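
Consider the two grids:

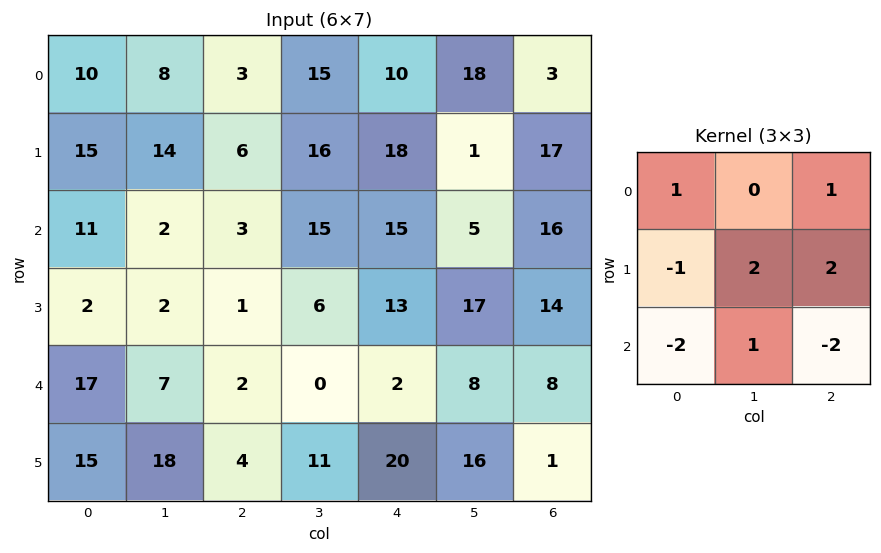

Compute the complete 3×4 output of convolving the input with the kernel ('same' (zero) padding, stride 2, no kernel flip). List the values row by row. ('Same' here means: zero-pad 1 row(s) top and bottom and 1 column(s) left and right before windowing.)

23 -26 25 3
38 49 9 8
29 -49 9 -6

Output[0,0]: The receptive field on the zero-padded input at this output position is [0 0 0 / 0 10 8 / 0 15 14]. Elementwise product with the kernel and sum: 0·1 + 0·1 + 0·-1 + 10·2 + 8·2 + 0·-2 + 15·1 + 14·-2.
Output[0,1]: The receptive field on the zero-padded input at this output position is [0 0 0 / 8 3 15 / 14 6 16]. Elementwise product with the kernel and sum: 0·1 + 0·1 + 8·-1 + 3·2 + 15·2 + 14·-2 + 6·1 + 16·-2.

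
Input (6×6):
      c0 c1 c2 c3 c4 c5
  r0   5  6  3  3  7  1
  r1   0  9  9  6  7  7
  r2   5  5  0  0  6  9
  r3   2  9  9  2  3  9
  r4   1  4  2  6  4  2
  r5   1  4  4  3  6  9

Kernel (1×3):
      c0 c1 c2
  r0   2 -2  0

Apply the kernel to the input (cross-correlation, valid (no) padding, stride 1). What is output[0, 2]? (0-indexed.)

0

The receptive field on the input at this output position is [3 3 7]. Elementwise product with the kernel and sum: 3·2 + 3·-2.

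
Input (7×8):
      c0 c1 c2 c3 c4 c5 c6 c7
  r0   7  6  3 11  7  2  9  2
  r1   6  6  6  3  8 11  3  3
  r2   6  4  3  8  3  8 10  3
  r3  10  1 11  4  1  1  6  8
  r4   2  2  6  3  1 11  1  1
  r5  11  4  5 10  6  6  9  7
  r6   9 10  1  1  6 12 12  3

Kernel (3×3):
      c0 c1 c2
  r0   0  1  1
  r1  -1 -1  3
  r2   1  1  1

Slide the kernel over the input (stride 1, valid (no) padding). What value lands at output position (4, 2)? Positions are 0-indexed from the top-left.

15

The receptive field on the input at this output position is [6 3 1 / 5 10 6 / 1 1 6]. Elementwise product with the kernel and sum: 3·1 + 1·1 + 5·-1 + 10·-1 + 6·3 + 1·1 + 1·1 + 6·1.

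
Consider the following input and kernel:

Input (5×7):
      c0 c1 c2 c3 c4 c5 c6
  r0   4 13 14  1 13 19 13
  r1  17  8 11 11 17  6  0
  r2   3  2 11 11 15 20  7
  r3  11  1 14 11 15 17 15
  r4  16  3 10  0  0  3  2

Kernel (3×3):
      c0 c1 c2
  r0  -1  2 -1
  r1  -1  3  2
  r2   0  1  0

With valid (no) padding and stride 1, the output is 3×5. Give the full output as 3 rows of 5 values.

Output[0,0]: The receptive field on the input at this output position is [4 13 14 / 17 8 11 / 3 2 11]. Elementwise product with the kernel and sum: 4·-1 + 13·2 + 14·-1 + 17·-1 + 8·3 + 11·2 + 2·1.
Output[0,1]: The receptive field on the input at this output position is [13 14 1 / 8 11 11 / 2 11 11]. Elementwise product with the kernel and sum: 13·-1 + 14·2 + 1·-1 + 8·-1 + 11·3 + 11·2 + 11·1.

39 72 42 73 33
14 70 57 106 71
13 82 45 67 87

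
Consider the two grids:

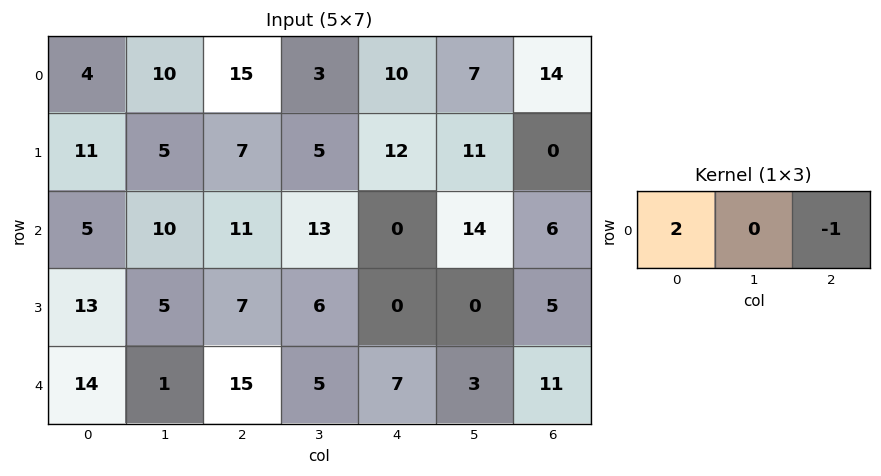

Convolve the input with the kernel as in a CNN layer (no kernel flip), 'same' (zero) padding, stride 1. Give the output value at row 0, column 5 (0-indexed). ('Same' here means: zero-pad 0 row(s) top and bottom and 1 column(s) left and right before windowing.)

6

The receptive field on the zero-padded input at this output position is [10 7 14]. Elementwise product with the kernel and sum: 10·2 + 14·-1.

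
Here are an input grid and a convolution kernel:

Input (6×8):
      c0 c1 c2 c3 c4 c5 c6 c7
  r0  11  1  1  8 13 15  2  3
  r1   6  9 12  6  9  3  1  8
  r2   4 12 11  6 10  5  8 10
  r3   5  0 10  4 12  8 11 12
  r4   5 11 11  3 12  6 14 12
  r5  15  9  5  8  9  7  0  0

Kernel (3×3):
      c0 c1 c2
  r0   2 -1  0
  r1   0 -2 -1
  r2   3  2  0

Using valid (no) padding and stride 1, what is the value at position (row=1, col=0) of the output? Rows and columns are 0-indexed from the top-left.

-17

The receptive field on the input at this output position is [6 9 12 / 4 12 11 / 5 0 10]. Elementwise product with the kernel and sum: 6·2 + 9·-1 + 12·-2 + 11·-1 + 5·3 + 0·2.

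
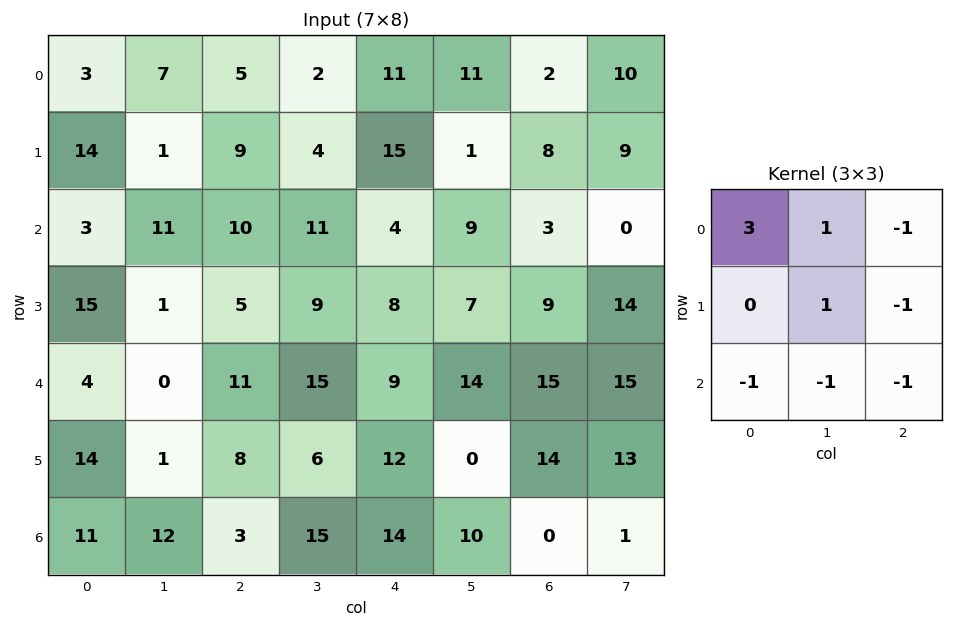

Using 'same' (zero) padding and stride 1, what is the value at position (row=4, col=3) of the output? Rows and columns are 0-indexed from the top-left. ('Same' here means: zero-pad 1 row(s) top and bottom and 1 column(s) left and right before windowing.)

The receptive field on the zero-padded input at this output position is [5 9 8 / 11 15 9 / 8 6 12]. Elementwise product with the kernel and sum: 5·3 + 9·1 + 8·-1 + 15·1 + 9·-1 + 8·-1 + 6·-1 + 12·-1.

-4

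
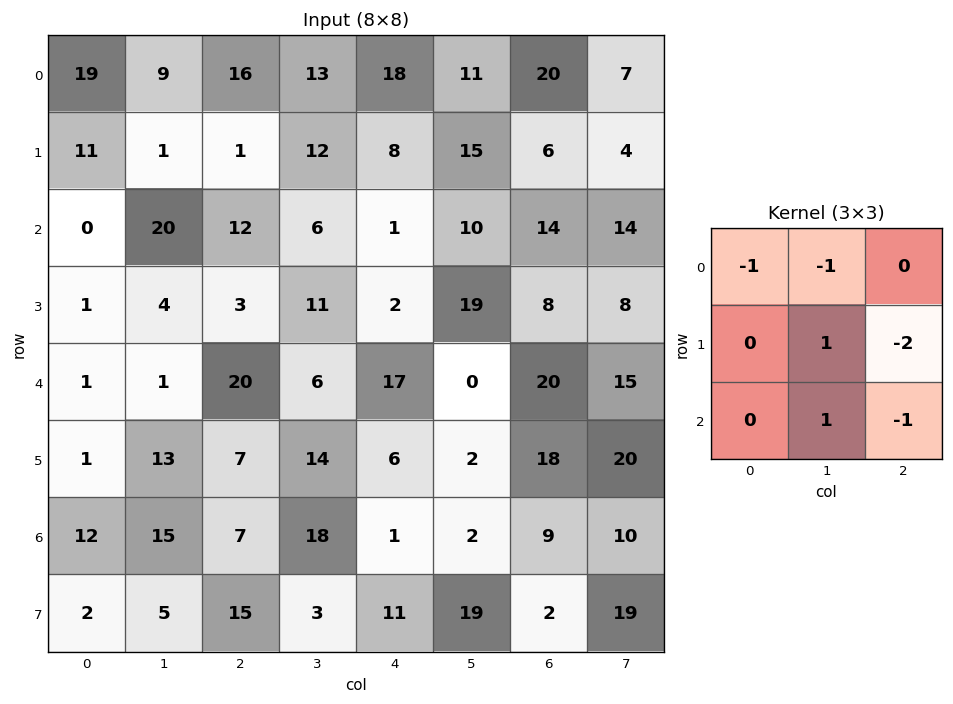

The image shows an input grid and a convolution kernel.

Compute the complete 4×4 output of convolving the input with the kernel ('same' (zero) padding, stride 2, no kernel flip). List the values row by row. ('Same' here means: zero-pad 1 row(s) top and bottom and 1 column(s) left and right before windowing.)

11 -21 -11 8
-54 -10 -56 -35
-14 -6 8 -39
-22 -37 -31 -48

Output[0,0]: The receptive field on the zero-padded input at this output position is [0 0 0 / 0 19 9 / 0 11 1]. Elementwise product with the kernel and sum: 0·-1 + 0·-1 + 19·1 + 9·-2 + 11·1 + 1·-1.
Output[0,1]: The receptive field on the zero-padded input at this output position is [0 0 0 / 9 16 13 / 1 1 12]. Elementwise product with the kernel and sum: 0·-1 + 0·-1 + 16·1 + 13·-2 + 1·1 + 12·-1.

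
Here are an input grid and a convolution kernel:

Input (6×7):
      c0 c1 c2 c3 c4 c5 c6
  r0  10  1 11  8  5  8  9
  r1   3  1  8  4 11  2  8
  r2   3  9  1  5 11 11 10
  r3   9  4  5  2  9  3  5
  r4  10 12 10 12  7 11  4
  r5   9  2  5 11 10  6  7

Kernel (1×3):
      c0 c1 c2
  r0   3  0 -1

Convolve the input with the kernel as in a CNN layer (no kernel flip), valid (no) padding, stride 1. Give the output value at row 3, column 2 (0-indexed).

The receptive field on the input at this output position is [5 2 9]. Elementwise product with the kernel and sum: 5·3 + 9·-1.

6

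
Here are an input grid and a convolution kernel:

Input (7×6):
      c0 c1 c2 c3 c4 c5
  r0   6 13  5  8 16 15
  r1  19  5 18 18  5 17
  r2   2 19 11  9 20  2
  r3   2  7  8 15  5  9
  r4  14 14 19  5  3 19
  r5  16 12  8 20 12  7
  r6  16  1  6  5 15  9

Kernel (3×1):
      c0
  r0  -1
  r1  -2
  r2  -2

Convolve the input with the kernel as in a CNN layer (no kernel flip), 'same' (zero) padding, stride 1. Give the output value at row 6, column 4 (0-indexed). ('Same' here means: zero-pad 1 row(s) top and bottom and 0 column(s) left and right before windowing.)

-42

The receptive field on the zero-padded input at this output position is [12 / 15 / 0]. Elementwise product with the kernel and sum: 12·-1 + 15·-2 + 0·-2.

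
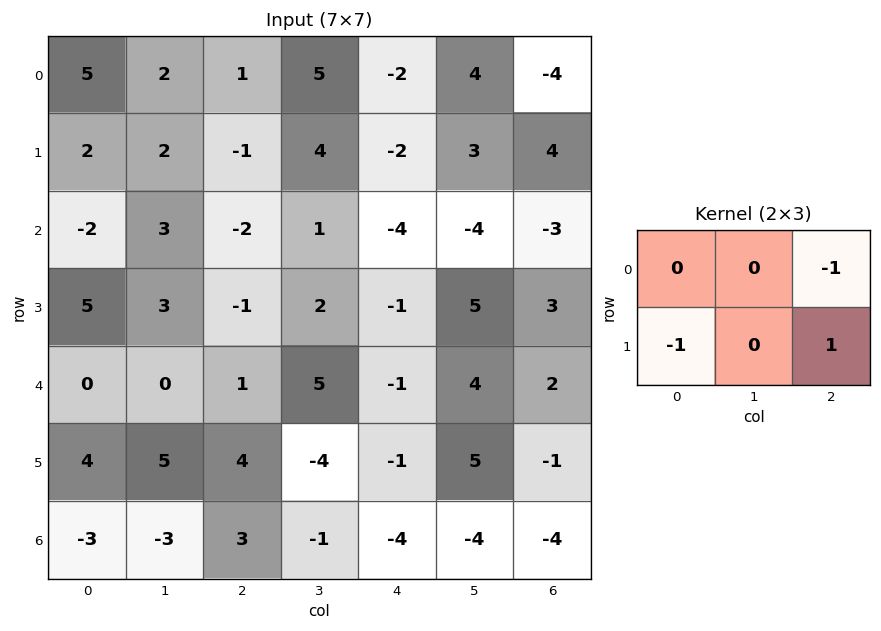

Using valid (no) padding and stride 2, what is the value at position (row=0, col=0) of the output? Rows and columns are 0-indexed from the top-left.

The receptive field on the input at this output position is [5 2 1 / 2 2 -1]. Elementwise product with the kernel and sum: 1·-1 + 2·-1 + -1·1.

-4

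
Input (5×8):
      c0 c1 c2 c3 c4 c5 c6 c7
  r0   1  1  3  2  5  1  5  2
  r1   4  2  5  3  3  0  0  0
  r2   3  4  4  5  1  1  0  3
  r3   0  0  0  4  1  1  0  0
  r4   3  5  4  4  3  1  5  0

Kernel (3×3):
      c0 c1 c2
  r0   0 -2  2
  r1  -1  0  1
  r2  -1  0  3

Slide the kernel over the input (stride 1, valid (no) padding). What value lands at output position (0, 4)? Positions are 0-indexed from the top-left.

The receptive field on the input at this output position is [5 1 5 / 3 0 0 / 1 1 0]. Elementwise product with the kernel and sum: 1·-2 + 5·2 + 3·-1 + 0·1 + 1·-1 + 0·3.

4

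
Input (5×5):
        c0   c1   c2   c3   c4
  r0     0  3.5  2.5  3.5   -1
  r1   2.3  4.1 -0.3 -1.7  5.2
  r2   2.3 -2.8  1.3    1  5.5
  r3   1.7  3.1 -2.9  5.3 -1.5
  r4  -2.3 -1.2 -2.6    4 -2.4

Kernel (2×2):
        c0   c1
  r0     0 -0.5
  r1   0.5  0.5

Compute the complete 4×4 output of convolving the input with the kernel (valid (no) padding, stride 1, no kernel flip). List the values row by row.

Output[0,0]: The receptive field on the input at this output position is [0 3.5 / 2.3 4.1]. Elementwise product with the kernel and sum: 3.5·-0.5 + 2.3·0.5 + 4.1·0.5.
Output[0,1]: The receptive field on the input at this output position is [3.5 2.5 / 4.1 -0.3]. Elementwise product with the kernel and sum: 2.5·-0.5 + 4.1·0.5 + -0.3·0.5.

1.45 0.65 -2.75 2.25
-2.3 -0.6 2 0.65
3.8 -0.55 0.7 -0.85
-3.3 -0.45 -1.95 1.55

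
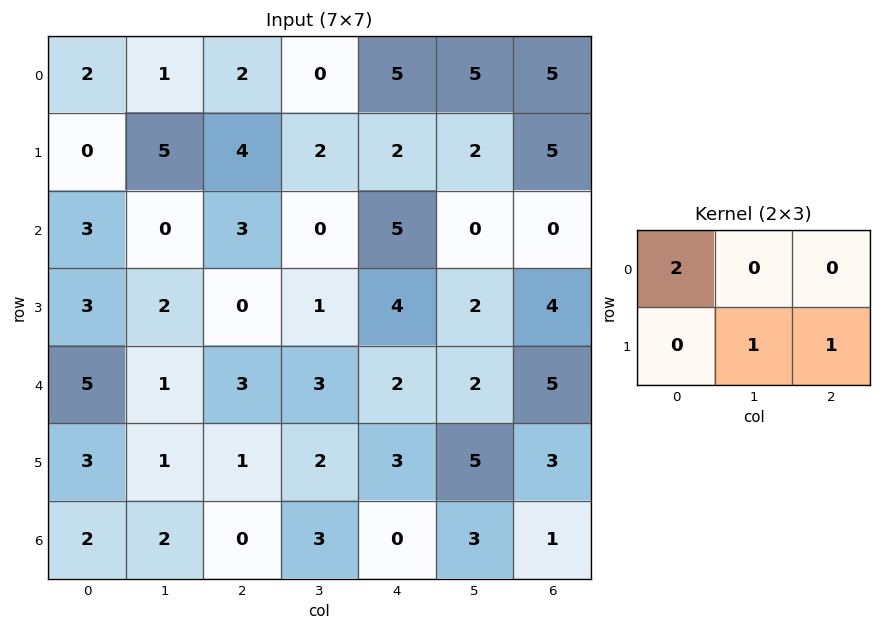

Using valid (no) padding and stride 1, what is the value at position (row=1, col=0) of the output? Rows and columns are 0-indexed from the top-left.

3

The receptive field on the input at this output position is [0 5 4 / 3 0 3]. Elementwise product with the kernel and sum: 0·2 + 0·1 + 3·1.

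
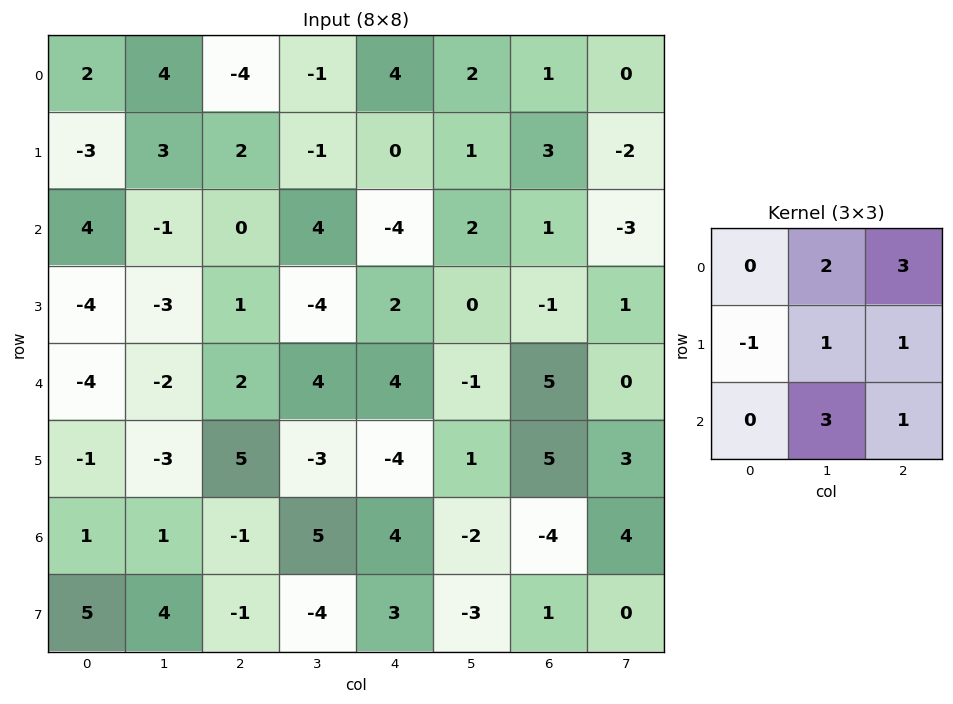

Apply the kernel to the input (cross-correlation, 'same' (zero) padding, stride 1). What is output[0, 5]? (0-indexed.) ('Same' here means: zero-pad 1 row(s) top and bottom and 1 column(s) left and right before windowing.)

5

The receptive field on the zero-padded input at this output position is [0 0 0 / 4 2 1 / 0 1 3]. Elementwise product with the kernel and sum: 0·2 + 0·3 + 4·-1 + 2·1 + 1·1 + 1·3 + 3·1.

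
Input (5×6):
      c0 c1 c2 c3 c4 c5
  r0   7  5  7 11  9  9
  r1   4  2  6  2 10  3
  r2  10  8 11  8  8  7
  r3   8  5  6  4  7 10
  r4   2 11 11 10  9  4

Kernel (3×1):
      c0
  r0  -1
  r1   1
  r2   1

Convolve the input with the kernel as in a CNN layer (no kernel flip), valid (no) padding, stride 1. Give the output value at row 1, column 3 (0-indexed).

10

The receptive field on the input at this output position is [2 / 8 / 4]. Elementwise product with the kernel and sum: 2·-1 + 8·1 + 4·1.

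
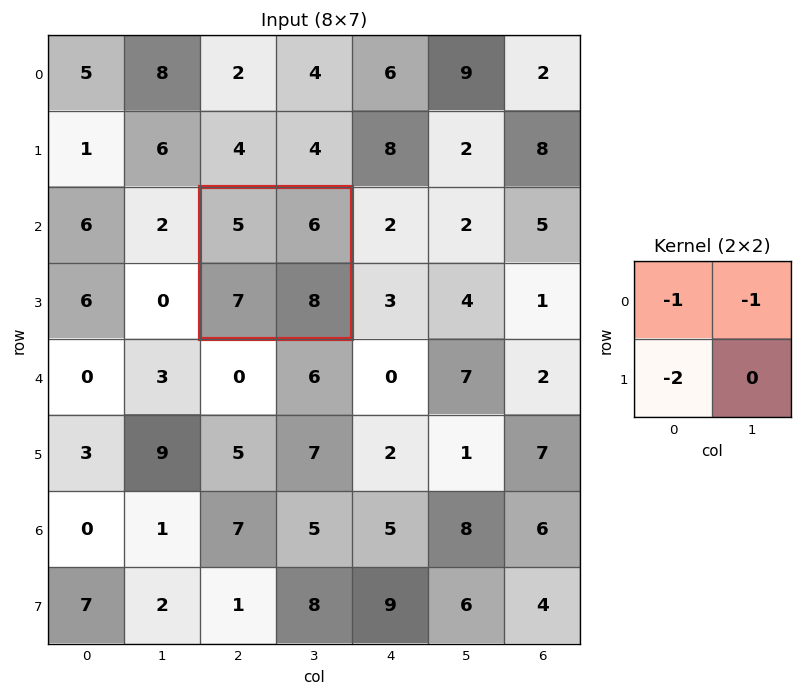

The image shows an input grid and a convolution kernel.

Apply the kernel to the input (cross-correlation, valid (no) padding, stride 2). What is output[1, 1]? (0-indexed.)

The receptive field on the input at this output position is [5 6 / 7 8]. Elementwise product with the kernel and sum: 5·-1 + 6·-1 + 7·-2.

-25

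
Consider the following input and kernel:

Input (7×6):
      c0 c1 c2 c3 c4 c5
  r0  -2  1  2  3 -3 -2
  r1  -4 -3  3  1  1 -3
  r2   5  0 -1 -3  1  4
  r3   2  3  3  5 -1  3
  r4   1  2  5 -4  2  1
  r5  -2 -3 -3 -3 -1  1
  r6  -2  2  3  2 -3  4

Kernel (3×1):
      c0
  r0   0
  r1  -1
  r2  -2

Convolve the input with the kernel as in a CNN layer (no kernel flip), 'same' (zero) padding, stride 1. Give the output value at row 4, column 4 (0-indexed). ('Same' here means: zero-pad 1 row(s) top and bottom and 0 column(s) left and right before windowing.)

The receptive field on the zero-padded input at this output position is [-1 / 2 / -1]. Elementwise product with the kernel and sum: 2·-1 + -1·-2.

0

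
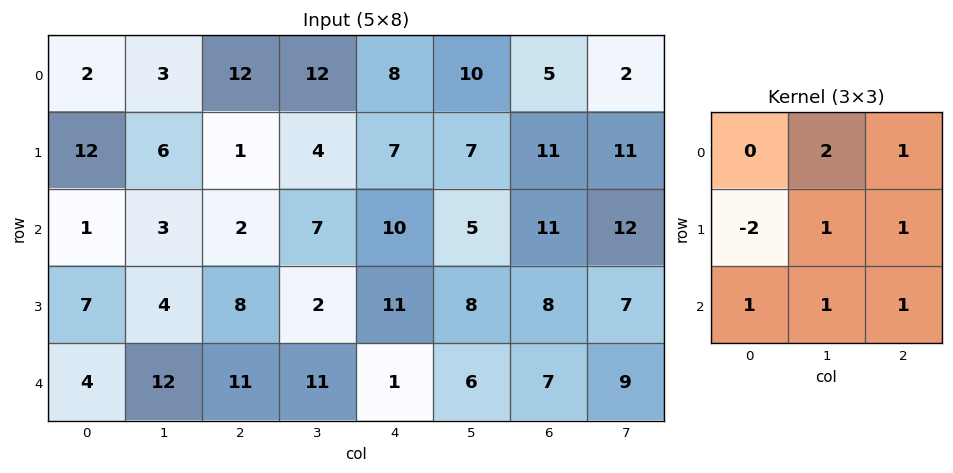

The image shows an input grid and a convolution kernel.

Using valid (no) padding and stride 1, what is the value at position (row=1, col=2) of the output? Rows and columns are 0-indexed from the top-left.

The receptive field on the input at this output position is [1 4 7 / 2 7 10 / 8 2 11]. Elementwise product with the kernel and sum: 4·2 + 7·1 + 2·-2 + 7·1 + 10·1 + 8·1 + 2·1 + 11·1.

49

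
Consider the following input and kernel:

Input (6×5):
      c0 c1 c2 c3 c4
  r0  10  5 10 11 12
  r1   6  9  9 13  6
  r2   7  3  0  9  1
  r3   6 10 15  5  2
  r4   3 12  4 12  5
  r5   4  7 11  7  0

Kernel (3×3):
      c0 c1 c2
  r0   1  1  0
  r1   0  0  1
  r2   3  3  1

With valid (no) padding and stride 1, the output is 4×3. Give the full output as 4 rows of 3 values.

54 46 55
78 107 85
74 68 64
64 98 79

Output[0,0]: The receptive field on the input at this output position is [10 5 10 / 6 9 9 / 7 3 0]. Elementwise product with the kernel and sum: 10·1 + 5·1 + 9·1 + 7·3 + 3·3 + 0·1.
Output[0,1]: The receptive field on the input at this output position is [5 10 11 / 9 9 13 / 3 0 9]. Elementwise product with the kernel and sum: 5·1 + 10·1 + 13·1 + 3·3 + 0·3 + 9·1.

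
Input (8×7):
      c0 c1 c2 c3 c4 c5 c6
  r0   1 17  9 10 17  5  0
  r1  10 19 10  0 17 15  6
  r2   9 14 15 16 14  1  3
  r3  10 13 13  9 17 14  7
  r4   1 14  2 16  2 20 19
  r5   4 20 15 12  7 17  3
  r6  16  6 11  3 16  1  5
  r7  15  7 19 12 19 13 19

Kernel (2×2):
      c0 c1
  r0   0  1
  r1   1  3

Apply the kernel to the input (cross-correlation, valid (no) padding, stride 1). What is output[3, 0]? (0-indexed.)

56

The receptive field on the input at this output position is [10 13 / 1 14]. Elementwise product with the kernel and sum: 13·1 + 1·1 + 14·3.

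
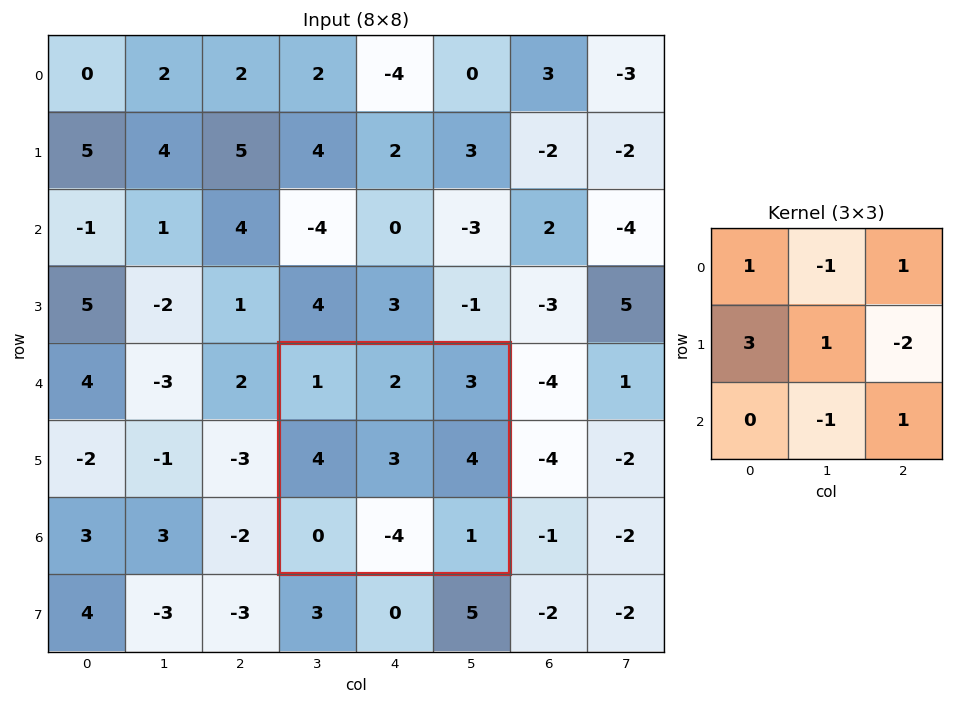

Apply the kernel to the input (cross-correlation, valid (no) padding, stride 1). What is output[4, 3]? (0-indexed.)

The receptive field on the input at this output position is [1 2 3 / 4 3 4 / 0 -4 1]. Elementwise product with the kernel and sum: 1·1 + 2·-1 + 3·1 + 4·3 + 3·1 + 4·-2 + -4·-1 + 1·1.

14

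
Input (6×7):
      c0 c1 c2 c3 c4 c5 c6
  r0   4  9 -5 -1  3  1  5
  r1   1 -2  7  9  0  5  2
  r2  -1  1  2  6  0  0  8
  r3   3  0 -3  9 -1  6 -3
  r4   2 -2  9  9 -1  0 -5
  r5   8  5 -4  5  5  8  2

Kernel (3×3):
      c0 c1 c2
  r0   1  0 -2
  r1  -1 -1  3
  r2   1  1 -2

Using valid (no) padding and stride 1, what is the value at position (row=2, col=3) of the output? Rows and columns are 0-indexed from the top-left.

24

The receptive field on the input at this output position is [6 0 0 / 9 -1 6 / 9 -1 0]. Elementwise product with the kernel and sum: 6·1 + 0·-2 + 9·-1 + -1·-1 + 6·3 + 9·1 + -1·1 + 0·-2.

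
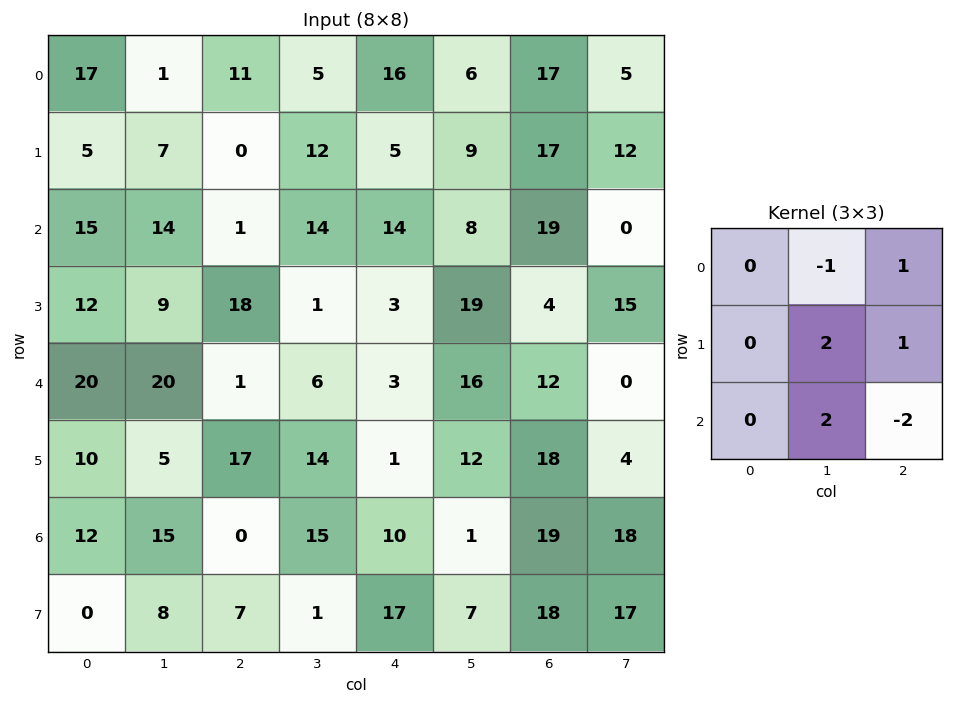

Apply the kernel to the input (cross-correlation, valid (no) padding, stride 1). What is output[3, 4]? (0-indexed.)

The receptive field on the input at this output position is [3 19 4 / 3 16 12 / 1 12 18]. Elementwise product with the kernel and sum: 19·-1 + 4·1 + 16·2 + 12·1 + 12·2 + 18·-2.

17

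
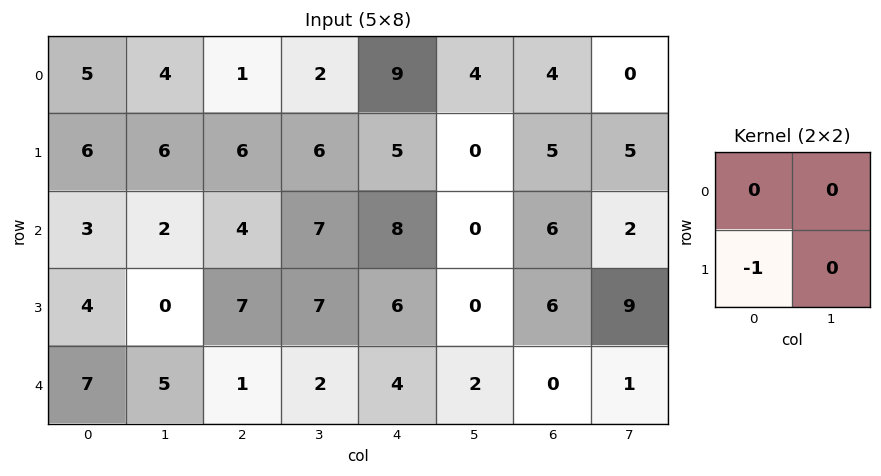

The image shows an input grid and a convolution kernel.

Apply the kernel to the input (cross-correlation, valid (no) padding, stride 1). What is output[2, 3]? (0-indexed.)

-7

The receptive field on the input at this output position is [7 8 / 7 6]. Elementwise product with the kernel and sum: 7·-1.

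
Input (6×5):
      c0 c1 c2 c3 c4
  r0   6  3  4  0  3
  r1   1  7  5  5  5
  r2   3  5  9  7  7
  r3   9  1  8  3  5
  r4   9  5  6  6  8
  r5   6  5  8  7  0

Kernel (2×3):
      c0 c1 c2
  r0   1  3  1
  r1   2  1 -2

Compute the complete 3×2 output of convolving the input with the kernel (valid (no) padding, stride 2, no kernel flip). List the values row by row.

Output[0,0]: The receptive field on the input at this output position is [6 3 4 / 1 7 5]. Elementwise product with the kernel and sum: 6·1 + 3·3 + 4·1 + 1·2 + 7·1 + 5·-2.

18 12
30 46
31 55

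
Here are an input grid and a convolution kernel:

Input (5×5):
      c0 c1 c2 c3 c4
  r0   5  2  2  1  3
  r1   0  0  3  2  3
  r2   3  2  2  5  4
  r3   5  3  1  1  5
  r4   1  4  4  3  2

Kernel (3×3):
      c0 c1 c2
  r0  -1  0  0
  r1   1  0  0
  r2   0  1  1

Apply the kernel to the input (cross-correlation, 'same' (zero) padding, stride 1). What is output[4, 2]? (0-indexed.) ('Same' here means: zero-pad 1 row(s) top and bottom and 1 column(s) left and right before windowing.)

1

The receptive field on the zero-padded input at this output position is [3 1 1 / 4 4 3 / 0 0 0]. Elementwise product with the kernel and sum: 3·-1 + 4·1 + 0·1 + 0·1.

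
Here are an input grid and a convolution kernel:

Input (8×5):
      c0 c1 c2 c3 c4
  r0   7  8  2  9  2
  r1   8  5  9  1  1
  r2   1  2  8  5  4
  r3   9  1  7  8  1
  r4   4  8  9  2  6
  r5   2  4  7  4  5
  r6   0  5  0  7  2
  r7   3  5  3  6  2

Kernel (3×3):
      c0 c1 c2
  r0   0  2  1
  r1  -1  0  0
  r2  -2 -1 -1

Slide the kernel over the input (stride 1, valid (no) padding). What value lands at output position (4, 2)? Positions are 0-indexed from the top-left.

The receptive field on the input at this output position is [9 2 6 / 7 4 5 / 0 7 2]. Elementwise product with the kernel and sum: 2·2 + 6·1 + 7·-1 + 0·-2 + 7·-1 + 2·-1.

-6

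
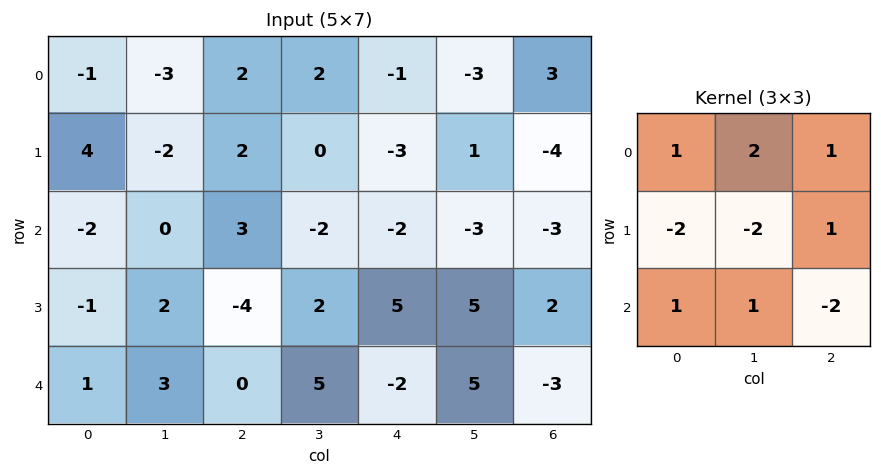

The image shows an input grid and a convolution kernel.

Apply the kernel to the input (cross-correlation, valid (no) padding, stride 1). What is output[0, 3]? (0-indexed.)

6

The receptive field on the input at this output position is [2 -1 -3 / 0 -3 1 / -2 -2 -3]. Elementwise product with the kernel and sum: 2·1 + -1·2 + -3·1 + 0·-2 + -3·-2 + 1·1 + -2·1 + -2·1 + -3·-2.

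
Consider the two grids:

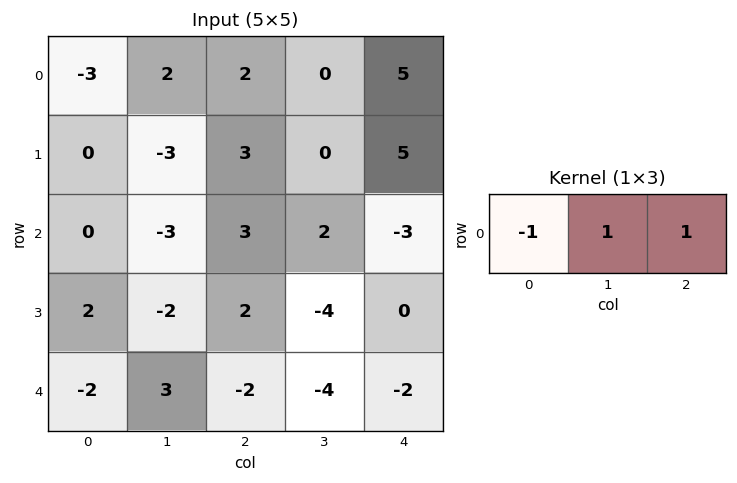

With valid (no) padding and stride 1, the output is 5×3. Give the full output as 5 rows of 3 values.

Output[0,0]: The receptive field on the input at this output position is [-3 2 2]. Elementwise product with the kernel and sum: -3·-1 + 2·1 + 2·1.
Output[0,1]: The receptive field on the input at this output position is [2 2 0]. Elementwise product with the kernel and sum: 2·-1 + 2·1 + 0·1.

7 0 3
0 6 2
0 8 -4
-2 0 -6
3 -9 -4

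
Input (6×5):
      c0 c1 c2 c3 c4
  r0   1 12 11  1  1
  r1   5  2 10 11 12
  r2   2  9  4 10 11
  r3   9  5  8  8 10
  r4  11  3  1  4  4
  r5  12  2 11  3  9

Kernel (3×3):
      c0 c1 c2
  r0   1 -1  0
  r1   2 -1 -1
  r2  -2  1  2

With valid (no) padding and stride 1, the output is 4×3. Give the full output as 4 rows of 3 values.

Output[0,0]: The receptive field on the input at this output position is [1 12 11 / 5 2 10 / 2 9 4]. Elementwise product with the kernel and sum: 1·1 + 12·-1 + 5·2 + 2·-1 + 10·-1 + 2·-2 + 9·1 + 4·2.

0 -10 31
-3 10 -2
-19 2 2
22 11 -7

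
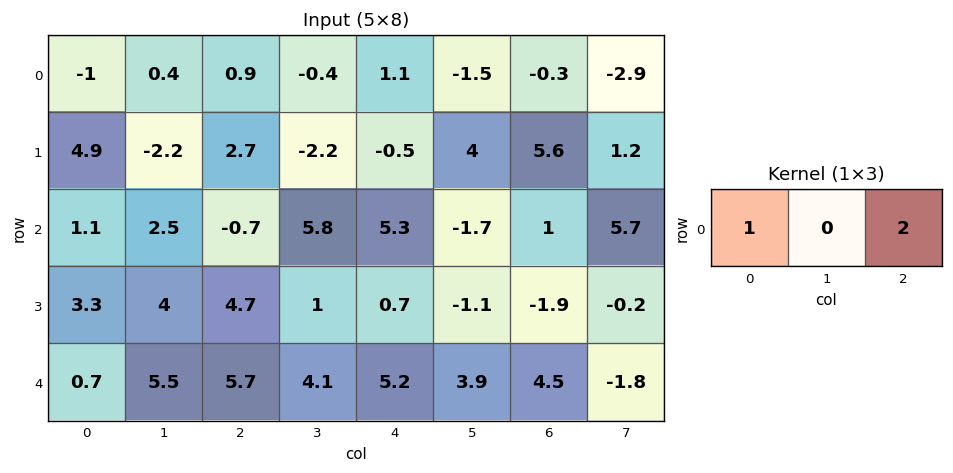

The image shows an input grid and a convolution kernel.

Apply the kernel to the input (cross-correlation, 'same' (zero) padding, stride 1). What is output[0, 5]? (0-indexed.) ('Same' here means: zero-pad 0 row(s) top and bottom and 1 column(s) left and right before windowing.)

The receptive field on the zero-padded input at this output position is [1.1 -1.5 -0.3]. Elementwise product with the kernel and sum: 1.1·1 + -0.3·2.

0.5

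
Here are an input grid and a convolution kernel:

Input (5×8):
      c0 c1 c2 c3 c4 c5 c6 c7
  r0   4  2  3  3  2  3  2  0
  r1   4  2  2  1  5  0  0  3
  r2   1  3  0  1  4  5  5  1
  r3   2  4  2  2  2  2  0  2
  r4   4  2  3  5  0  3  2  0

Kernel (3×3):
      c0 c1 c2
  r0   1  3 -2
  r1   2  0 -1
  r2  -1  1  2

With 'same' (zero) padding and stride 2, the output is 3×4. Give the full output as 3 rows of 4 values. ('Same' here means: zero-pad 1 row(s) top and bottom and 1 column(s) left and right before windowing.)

Output[0,0]: The receptive field on the zero-padded input at this output position is [0 0 0 / 0 4 2 / 0 4 2]. Elementwise product with the kernel and sum: 0·1 + 0·3 + 0·-2 + 0·2 + 2·-1 + 0·-1 + 4·1 + 2·2.

6 3 7 12
15 13 17 5
-4 5 11 4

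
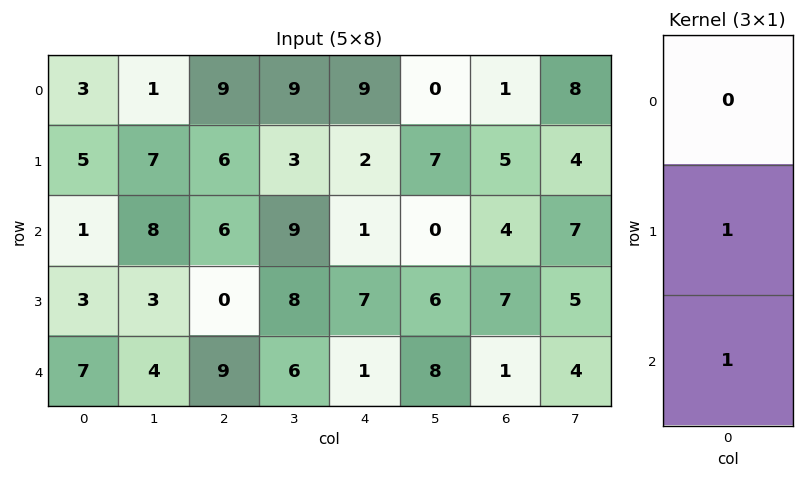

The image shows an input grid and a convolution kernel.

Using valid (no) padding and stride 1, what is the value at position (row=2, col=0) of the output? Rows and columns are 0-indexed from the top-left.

10

The receptive field on the input at this output position is [1 / 3 / 7]. Elementwise product with the kernel and sum: 3·1 + 7·1.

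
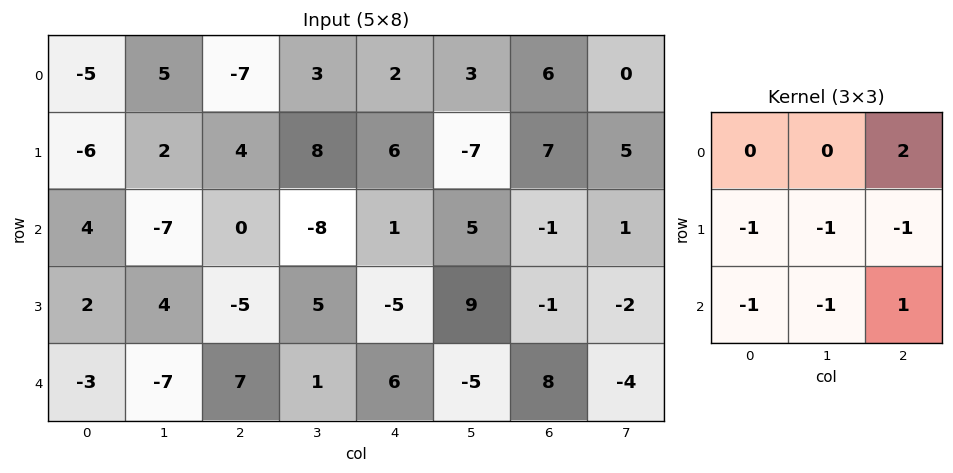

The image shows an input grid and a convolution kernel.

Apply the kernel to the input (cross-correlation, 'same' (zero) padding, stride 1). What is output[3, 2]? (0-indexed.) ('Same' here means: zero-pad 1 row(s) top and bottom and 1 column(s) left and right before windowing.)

The receptive field on the zero-padded input at this output position is [-7 0 -8 / 4 -5 5 / -7 7 1]. Elementwise product with the kernel and sum: -8·2 + 4·-1 + -5·-1 + 5·-1 + -7·-1 + 7·-1 + 1·1.

-19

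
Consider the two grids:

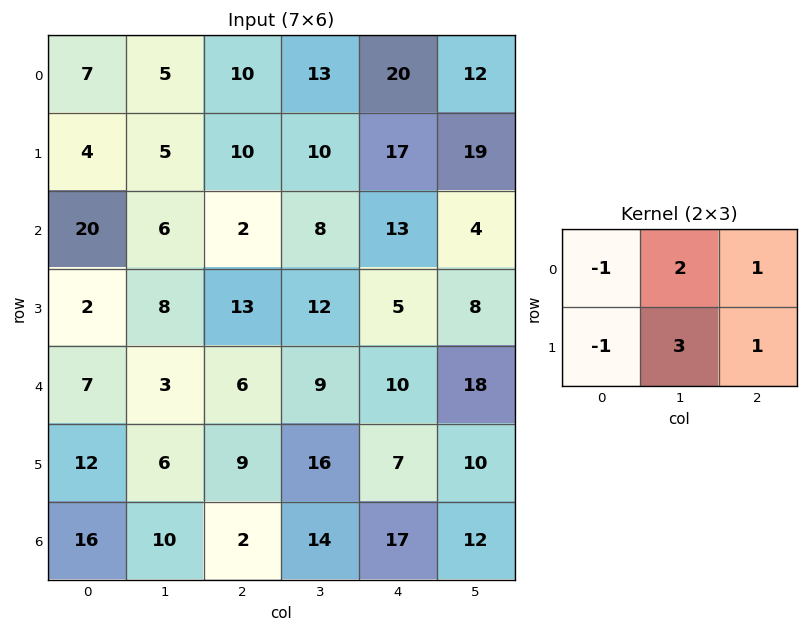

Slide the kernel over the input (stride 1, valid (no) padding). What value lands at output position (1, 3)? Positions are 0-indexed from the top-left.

The receptive field on the input at this output position is [10 17 19 / 8 13 4]. Elementwise product with the kernel and sum: 10·-1 + 17·2 + 19·1 + 8·-1 + 13·3 + 4·1.

78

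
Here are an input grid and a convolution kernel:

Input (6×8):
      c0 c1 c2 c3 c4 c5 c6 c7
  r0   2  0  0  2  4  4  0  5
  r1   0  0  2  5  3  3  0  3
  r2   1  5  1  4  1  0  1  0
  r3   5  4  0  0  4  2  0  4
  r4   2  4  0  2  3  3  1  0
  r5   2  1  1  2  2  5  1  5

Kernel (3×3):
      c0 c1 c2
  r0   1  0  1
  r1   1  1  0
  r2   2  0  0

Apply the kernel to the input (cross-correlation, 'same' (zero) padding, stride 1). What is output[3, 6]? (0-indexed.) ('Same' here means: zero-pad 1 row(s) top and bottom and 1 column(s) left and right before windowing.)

8

The receptive field on the zero-padded input at this output position is [0 1 0 / 2 0 4 / 3 1 0]. Elementwise product with the kernel and sum: 0·1 + 0·1 + 2·1 + 0·1 + 3·2.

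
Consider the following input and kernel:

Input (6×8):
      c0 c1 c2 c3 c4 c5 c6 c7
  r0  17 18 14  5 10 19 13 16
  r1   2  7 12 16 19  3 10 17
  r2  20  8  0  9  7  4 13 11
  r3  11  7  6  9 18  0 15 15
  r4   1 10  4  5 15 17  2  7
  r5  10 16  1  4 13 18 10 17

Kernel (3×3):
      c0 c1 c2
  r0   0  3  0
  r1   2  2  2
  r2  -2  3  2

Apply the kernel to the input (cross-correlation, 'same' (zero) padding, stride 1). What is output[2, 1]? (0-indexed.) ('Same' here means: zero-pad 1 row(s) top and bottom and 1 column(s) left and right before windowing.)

88

The receptive field on the zero-padded input at this output position is [2 7 12 / 20 8 0 / 11 7 6]. Elementwise product with the kernel and sum: 7·3 + 20·2 + 8·2 + 0·2 + 11·-2 + 7·3 + 6·2.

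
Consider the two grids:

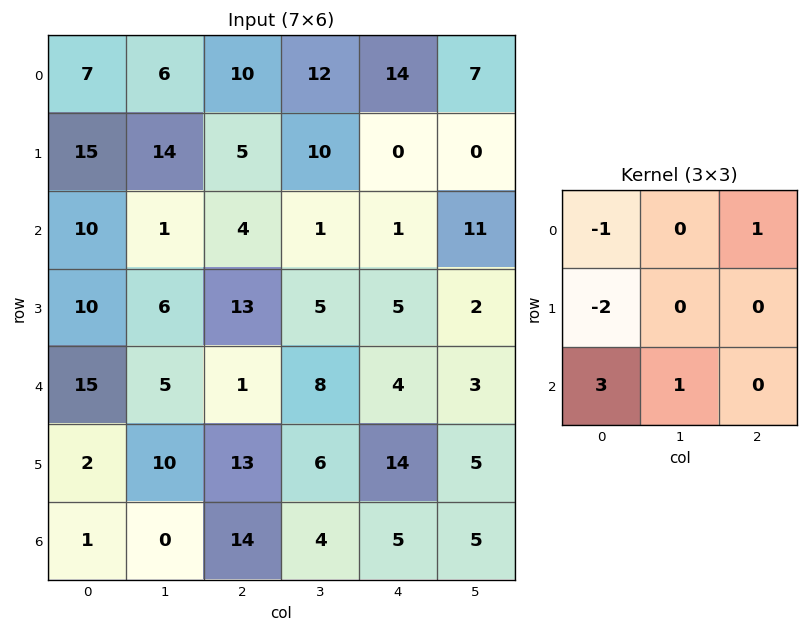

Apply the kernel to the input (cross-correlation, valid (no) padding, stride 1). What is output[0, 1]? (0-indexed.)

The receptive field on the input at this output position is [6 10 12 / 14 5 10 / 1 4 1]. Elementwise product with the kernel and sum: 6·-1 + 12·1 + 14·-2 + 1·3 + 4·1.

-15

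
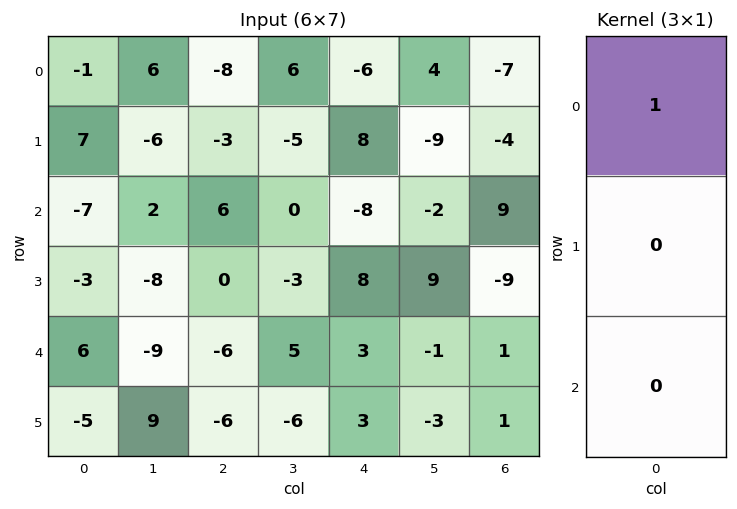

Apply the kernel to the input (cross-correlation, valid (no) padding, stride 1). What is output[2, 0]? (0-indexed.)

The receptive field on the input at this output position is [-7 / -3 / 6]. Elementwise product with the kernel and sum: -7·1.

-7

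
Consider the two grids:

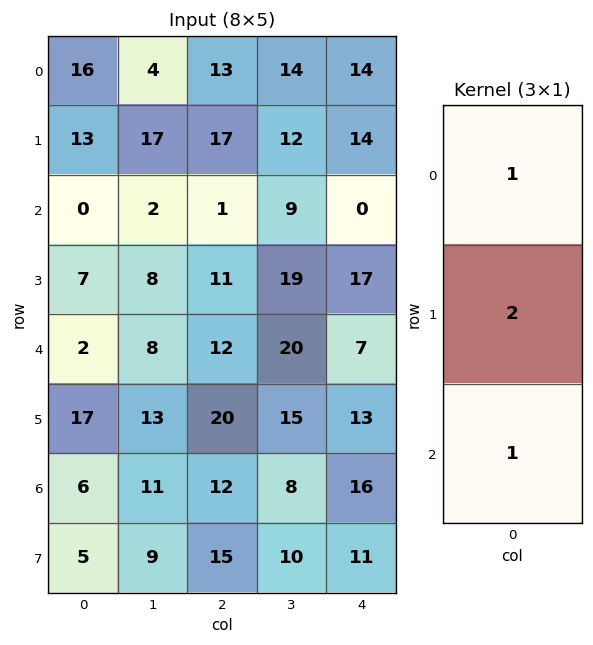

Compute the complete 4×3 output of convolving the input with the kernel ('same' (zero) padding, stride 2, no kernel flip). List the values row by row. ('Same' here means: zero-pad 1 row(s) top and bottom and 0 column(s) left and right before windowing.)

45 43 42
20 30 31
28 55 44
34 59 56

Output[0,0]: The receptive field on the zero-padded input at this output position is [0 / 16 / 13]. Elementwise product with the kernel and sum: 0·1 + 16·2 + 13·1.
Output[0,1]: The receptive field on the zero-padded input at this output position is [0 / 13 / 17]. Elementwise product with the kernel and sum: 0·1 + 13·2 + 17·1.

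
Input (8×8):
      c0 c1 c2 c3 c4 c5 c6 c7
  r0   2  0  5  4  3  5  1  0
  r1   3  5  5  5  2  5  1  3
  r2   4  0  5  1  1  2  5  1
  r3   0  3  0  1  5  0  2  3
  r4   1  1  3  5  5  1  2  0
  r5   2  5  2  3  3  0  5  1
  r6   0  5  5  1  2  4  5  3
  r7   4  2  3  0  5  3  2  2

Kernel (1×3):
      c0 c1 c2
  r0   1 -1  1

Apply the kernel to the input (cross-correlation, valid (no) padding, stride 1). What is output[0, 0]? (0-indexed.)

7

The receptive field on the input at this output position is [2 0 5]. Elementwise product with the kernel and sum: 2·1 + 0·-1 + 5·1.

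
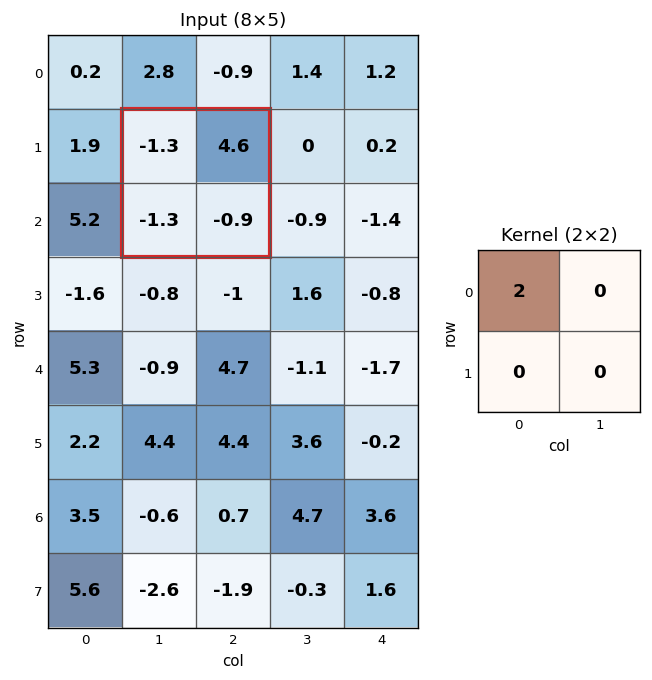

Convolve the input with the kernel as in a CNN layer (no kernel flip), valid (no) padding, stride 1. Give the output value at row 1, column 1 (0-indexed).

-2.6

The receptive field on the input at this output position is [-1.3 4.6 / -1.3 -0.9]. Elementwise product with the kernel and sum: -1.3·2.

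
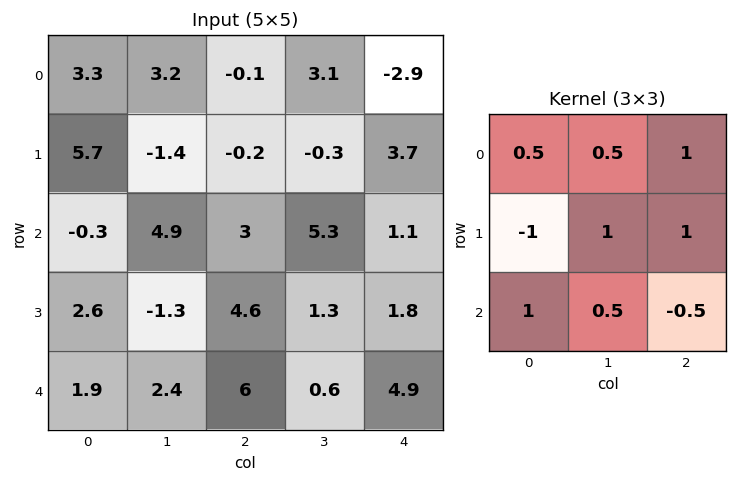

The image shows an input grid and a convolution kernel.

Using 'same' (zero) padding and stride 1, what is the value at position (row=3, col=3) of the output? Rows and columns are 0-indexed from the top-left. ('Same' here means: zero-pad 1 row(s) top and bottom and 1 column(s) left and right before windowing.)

7.6

The receptive field on the zero-padded input at this output position is [3 5.3 1.1 / 4.6 1.3 1.8 / 6 0.6 4.9]. Elementwise product with the kernel and sum: 3·0.5 + 5.3·0.5 + 1.1·1 + 4.6·-1 + 1.3·1 + 1.8·1 + 6·1 + 0.6·0.5 + 4.9·-0.5.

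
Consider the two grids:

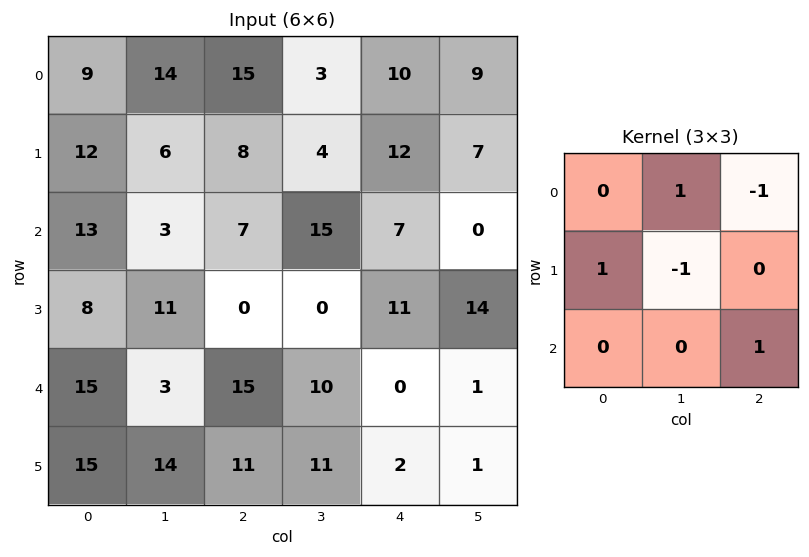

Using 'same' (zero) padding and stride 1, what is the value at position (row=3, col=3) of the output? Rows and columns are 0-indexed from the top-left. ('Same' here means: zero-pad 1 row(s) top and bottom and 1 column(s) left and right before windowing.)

8

The receptive field on the zero-padded input at this output position is [7 15 7 / 0 0 11 / 15 10 0]. Elementwise product with the kernel and sum: 15·1 + 7·-1 + 0·1 + 0·-1 + 0·1.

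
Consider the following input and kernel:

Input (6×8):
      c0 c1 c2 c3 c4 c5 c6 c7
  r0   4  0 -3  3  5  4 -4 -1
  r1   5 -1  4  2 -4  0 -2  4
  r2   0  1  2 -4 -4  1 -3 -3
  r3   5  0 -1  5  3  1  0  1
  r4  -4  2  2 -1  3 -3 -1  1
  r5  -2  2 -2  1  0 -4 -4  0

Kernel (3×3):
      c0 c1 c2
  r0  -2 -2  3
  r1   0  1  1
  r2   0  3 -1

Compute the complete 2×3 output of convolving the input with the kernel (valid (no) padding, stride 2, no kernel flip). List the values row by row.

-13 5 -26
7 -6 -10

Output[0,0]: The receptive field on the input at this output position is [4 0 -3 / 5 -1 4 / 0 1 2]. Elementwise product with the kernel and sum: 4·-2 + 0·-2 + -3·3 + -1·1 + 4·1 + 1·3 + 2·-1.
Output[0,1]: The receptive field on the input at this output position is [-3 3 5 / 4 2 -4 / 2 -4 -4]. Elementwise product with the kernel and sum: -3·-2 + 3·-2 + 5·3 + 2·1 + -4·1 + -4·3 + -4·-1.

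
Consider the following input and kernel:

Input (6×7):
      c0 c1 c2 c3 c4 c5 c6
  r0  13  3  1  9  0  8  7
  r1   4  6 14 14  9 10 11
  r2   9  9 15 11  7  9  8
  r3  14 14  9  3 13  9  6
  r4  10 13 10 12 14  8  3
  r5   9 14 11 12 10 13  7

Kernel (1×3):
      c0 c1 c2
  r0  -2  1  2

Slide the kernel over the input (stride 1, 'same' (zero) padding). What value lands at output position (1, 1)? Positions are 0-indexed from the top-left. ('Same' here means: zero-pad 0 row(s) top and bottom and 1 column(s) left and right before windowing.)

26

The receptive field on the zero-padded input at this output position is [4 6 14]. Elementwise product with the kernel and sum: 4·-2 + 6·1 + 14·2.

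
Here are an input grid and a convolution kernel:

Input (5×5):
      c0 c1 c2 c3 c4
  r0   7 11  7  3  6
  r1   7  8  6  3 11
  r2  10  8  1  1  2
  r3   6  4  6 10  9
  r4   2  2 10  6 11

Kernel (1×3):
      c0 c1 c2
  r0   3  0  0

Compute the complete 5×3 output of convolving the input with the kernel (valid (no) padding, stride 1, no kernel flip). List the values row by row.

21 33 21
21 24 18
30 24 3
18 12 18
6 6 30

Output[0,0]: The receptive field on the input at this output position is [7 11 7]. Elementwise product with the kernel and sum: 7·3.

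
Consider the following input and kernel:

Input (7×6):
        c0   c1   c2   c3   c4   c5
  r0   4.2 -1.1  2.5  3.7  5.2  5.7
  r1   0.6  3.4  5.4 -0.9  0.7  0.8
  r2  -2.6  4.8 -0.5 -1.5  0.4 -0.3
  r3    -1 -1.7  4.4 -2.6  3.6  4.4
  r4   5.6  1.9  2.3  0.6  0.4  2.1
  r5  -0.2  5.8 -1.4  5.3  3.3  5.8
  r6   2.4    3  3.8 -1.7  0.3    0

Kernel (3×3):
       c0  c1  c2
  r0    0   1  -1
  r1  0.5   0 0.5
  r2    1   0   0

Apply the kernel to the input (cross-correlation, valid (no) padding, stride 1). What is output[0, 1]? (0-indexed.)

The receptive field on the input at this output position is [-1.1 2.5 3.7 / 3.4 5.4 -0.9 / 4.8 -0.5 -1.5]. Elementwise product with the kernel and sum: 2.5·1 + 3.7·-1 + 3.4·0.5 + -0.9·0.5 + 4.8·1.

4.85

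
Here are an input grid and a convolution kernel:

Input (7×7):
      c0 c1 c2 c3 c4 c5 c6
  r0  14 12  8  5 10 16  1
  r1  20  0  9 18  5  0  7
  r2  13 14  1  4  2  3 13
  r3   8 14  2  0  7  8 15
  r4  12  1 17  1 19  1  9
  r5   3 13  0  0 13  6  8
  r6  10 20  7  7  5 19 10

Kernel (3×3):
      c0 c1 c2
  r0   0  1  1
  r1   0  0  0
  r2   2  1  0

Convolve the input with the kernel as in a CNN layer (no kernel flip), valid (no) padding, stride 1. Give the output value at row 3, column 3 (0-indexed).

The receptive field on the input at this output position is [0 7 8 / 1 19 1 / 0 13 6]. Elementwise product with the kernel and sum: 7·1 + 8·1 + 0·2 + 13·1.

28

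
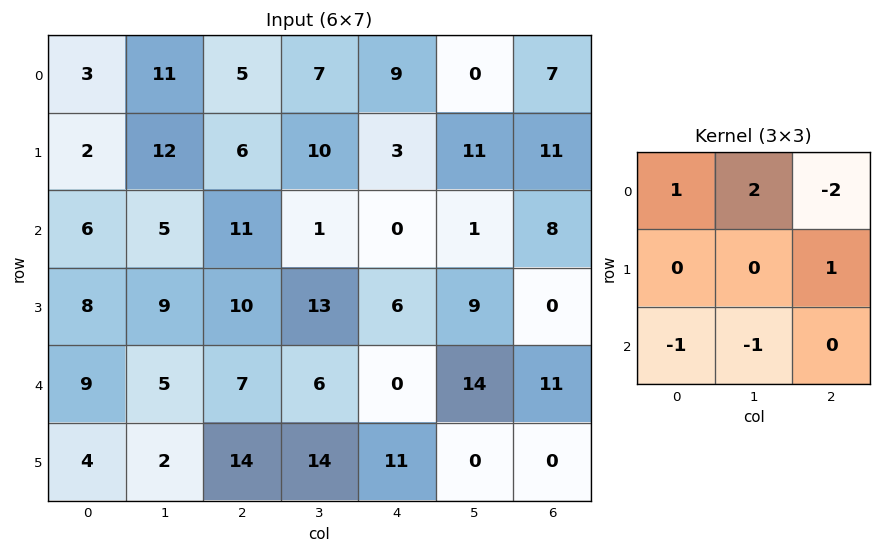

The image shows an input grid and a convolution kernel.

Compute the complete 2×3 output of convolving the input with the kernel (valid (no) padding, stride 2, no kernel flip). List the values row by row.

10 -8 5
-10 6 -28

Output[0,0]: The receptive field on the input at this output position is [3 11 5 / 2 12 6 / 6 5 11]. Elementwise product with the kernel and sum: 3·1 + 11·2 + 5·-2 + 6·1 + 6·-1 + 5·-1.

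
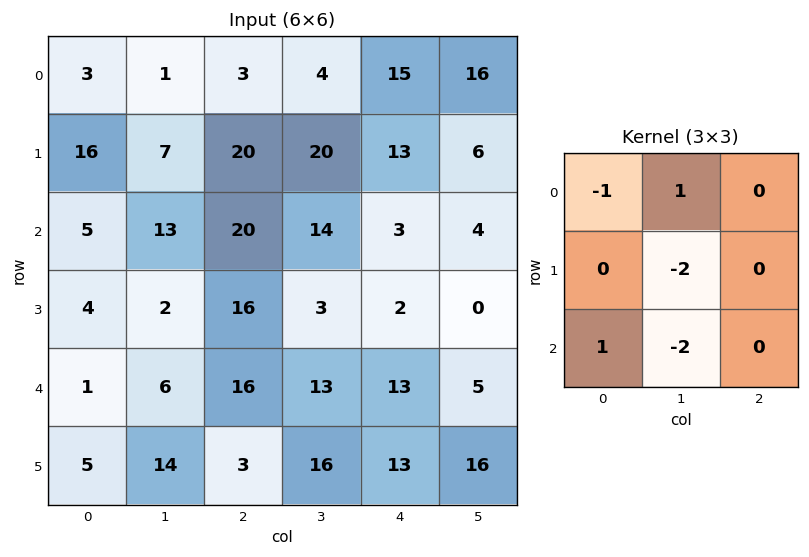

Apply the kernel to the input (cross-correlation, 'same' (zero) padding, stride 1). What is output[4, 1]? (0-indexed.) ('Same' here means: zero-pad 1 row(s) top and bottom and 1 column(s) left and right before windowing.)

-37

The receptive field on the zero-padded input at this output position is [4 2 16 / 1 6 16 / 5 14 3]. Elementwise product with the kernel and sum: 4·-1 + 2·1 + 6·-2 + 5·1 + 14·-2.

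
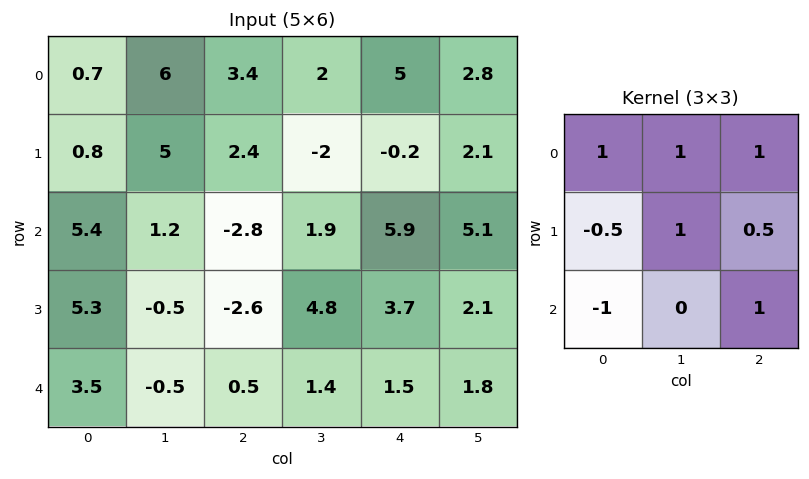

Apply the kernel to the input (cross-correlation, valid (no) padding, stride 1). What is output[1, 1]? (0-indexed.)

The receptive field on the input at this output position is [5 2.4 -2 / 1.2 -2.8 1.9 / -0.5 -2.6 4.8]. Elementwise product with the kernel and sum: 5·1 + 2.4·1 + -2·1 + 1.2·-0.5 + -2.8·1 + 1.9·0.5 + -0.5·-1 + 4.8·1.

8.25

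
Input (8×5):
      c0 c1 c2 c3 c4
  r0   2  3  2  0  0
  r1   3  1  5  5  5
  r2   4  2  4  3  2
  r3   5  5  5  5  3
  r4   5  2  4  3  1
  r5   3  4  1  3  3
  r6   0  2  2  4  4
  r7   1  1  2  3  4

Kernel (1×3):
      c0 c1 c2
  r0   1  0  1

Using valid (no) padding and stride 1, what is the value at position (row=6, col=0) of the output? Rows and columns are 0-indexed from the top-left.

2

The receptive field on the input at this output position is [0 2 2]. Elementwise product with the kernel and sum: 0·1 + 2·1.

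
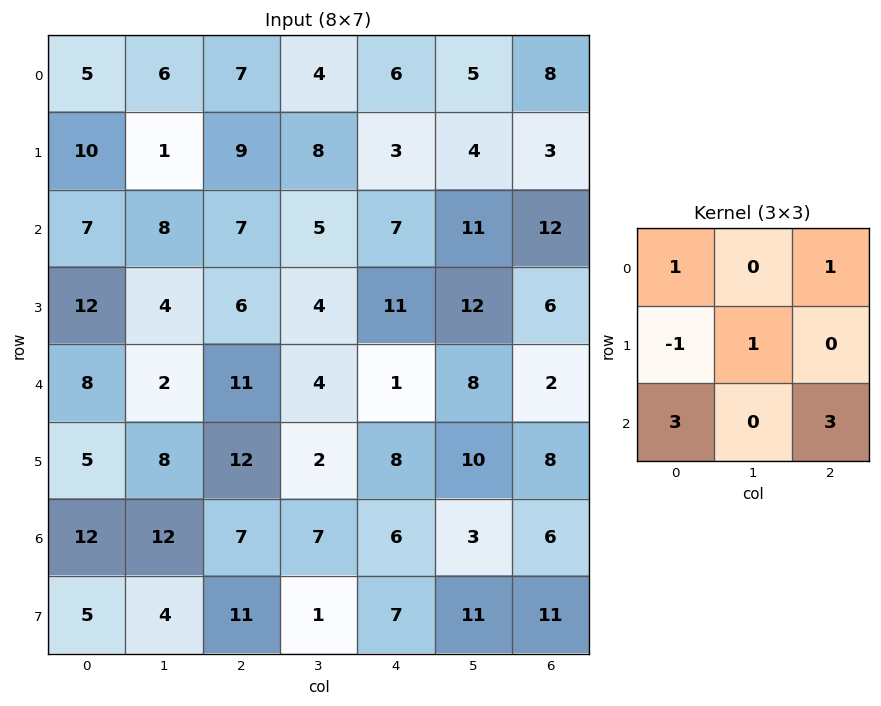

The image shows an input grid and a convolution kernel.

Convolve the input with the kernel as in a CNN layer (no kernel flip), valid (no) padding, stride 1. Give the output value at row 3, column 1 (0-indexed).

The receptive field on the input at this output position is [4 6 4 / 2 11 4 / 8 12 2]. Elementwise product with the kernel and sum: 4·1 + 4·1 + 2·-1 + 11·1 + 8·3 + 2·3.

47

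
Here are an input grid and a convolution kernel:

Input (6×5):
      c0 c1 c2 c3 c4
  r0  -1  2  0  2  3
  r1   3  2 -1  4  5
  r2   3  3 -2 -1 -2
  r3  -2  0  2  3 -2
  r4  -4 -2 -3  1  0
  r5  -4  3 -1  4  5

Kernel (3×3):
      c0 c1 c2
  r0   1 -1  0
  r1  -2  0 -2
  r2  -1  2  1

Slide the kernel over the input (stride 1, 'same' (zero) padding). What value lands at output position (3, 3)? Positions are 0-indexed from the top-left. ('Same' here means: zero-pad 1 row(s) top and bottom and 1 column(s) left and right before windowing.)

The receptive field on the zero-padded input at this output position is [-2 -1 -2 / 2 3 -2 / -3 1 0]. Elementwise product with the kernel and sum: -2·1 + -1·-1 + 2·-2 + -2·-2 + -3·-1 + 1·2 + 0·1.

4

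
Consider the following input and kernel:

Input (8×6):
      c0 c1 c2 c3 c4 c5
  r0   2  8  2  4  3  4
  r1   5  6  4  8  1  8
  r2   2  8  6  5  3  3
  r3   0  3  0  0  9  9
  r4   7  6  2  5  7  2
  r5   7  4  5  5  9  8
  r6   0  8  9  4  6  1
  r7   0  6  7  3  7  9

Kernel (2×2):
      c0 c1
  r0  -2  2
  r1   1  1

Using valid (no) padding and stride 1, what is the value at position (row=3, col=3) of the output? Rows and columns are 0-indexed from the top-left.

The receptive field on the input at this output position is [0 9 / 5 7]. Elementwise product with the kernel and sum: 0·-2 + 9·2 + 5·1 + 7·1.

30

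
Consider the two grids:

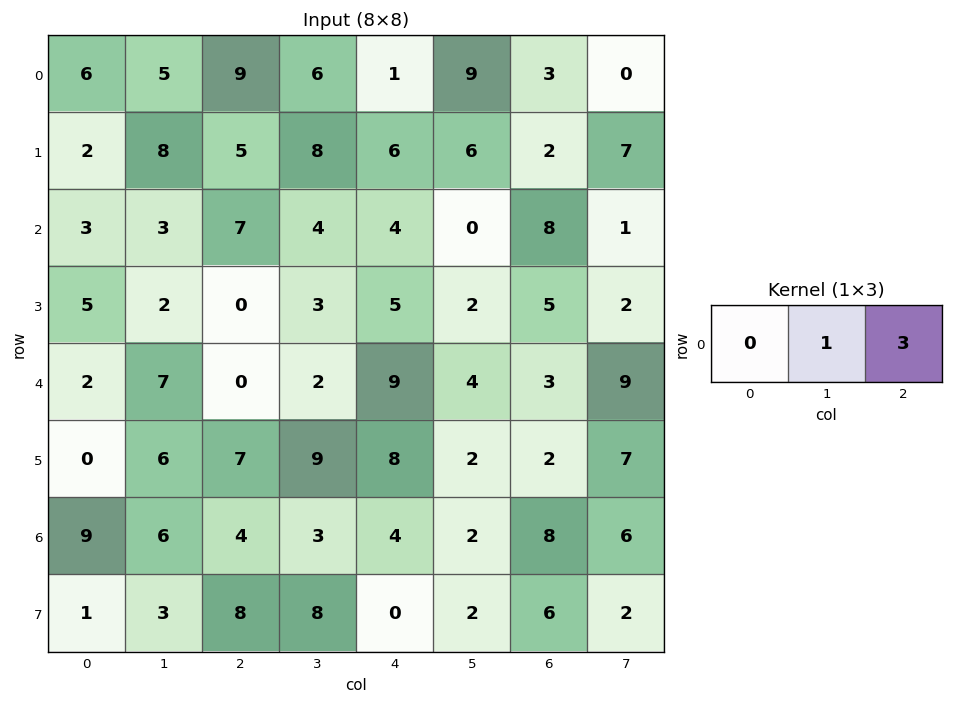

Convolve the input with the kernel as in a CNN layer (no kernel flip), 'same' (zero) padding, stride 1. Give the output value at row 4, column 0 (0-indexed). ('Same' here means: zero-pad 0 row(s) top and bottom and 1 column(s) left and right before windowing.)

The receptive field on the zero-padded input at this output position is [0 2 7]. Elementwise product with the kernel and sum: 2·1 + 7·3.

23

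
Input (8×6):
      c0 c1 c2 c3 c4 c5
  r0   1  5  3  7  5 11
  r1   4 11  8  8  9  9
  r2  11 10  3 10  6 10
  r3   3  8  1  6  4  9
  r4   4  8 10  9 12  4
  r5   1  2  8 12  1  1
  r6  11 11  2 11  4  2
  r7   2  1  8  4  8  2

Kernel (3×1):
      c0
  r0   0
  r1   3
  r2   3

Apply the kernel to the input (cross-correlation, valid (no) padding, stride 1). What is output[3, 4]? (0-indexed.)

The receptive field on the input at this output position is [4 / 12 / 1]. Elementwise product with the kernel and sum: 12·3 + 1·3.

39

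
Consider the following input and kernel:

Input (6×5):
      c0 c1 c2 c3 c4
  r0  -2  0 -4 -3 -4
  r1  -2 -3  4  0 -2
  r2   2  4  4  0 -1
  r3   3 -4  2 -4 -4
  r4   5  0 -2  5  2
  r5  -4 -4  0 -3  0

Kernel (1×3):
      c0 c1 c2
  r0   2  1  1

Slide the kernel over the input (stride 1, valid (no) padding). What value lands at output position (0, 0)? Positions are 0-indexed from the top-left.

-8

The receptive field on the input at this output position is [-2 0 -4]. Elementwise product with the kernel and sum: -2·2 + 0·1 + -4·1.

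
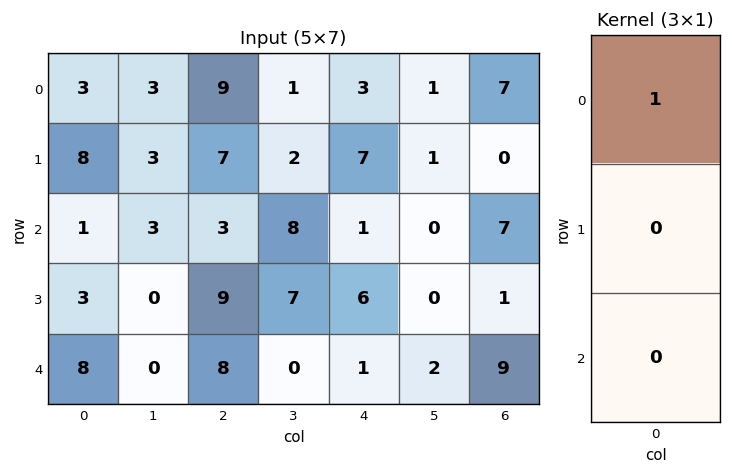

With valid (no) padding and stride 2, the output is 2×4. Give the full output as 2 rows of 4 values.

3 9 3 7
1 3 1 7

Output[0,0]: The receptive field on the input at this output position is [3 / 8 / 1]. Elementwise product with the kernel and sum: 3·1.
Output[0,1]: The receptive field on the input at this output position is [9 / 7 / 3]. Elementwise product with the kernel and sum: 9·1.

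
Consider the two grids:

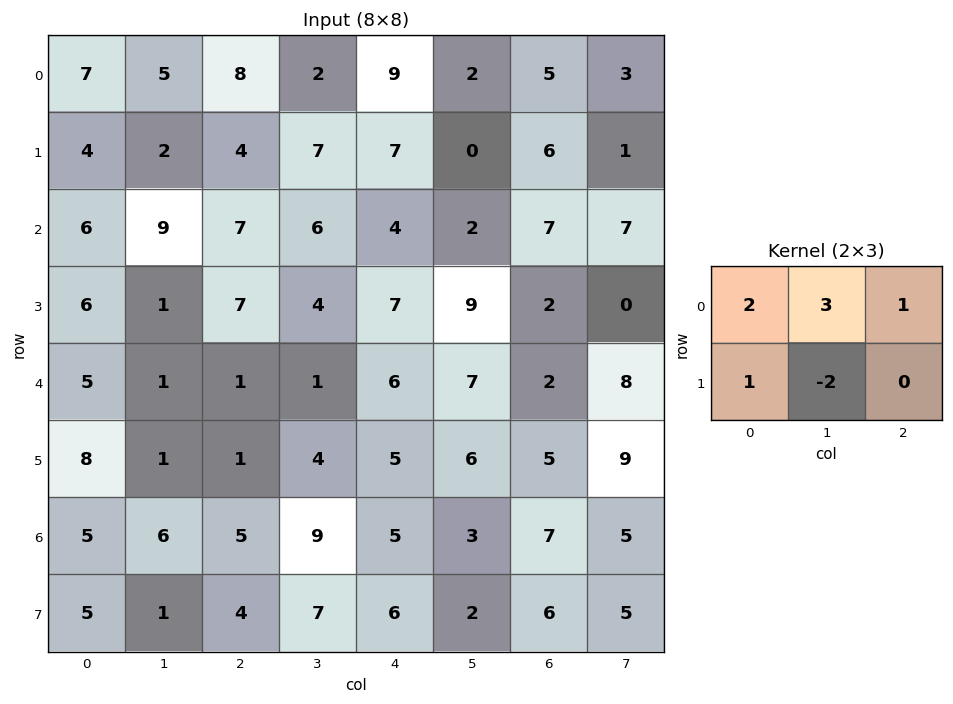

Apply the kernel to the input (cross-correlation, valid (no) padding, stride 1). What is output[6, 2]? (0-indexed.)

32

The receptive field on the input at this output position is [5 9 5 / 4 7 6]. Elementwise product with the kernel and sum: 5·2 + 9·3 + 5·1 + 4·1 + 7·-2.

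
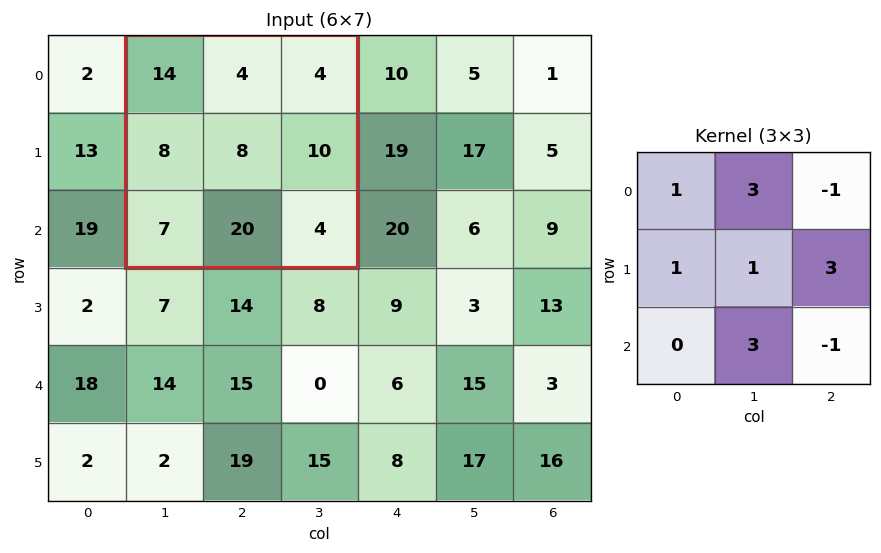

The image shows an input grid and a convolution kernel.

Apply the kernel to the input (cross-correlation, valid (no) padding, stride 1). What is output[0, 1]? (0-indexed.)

124

The receptive field on the input at this output position is [14 4 4 / 8 8 10 / 7 20 4]. Elementwise product with the kernel and sum: 14·1 + 4·3 + 4·-1 + 8·1 + 8·1 + 10·3 + 20·3 + 4·-1.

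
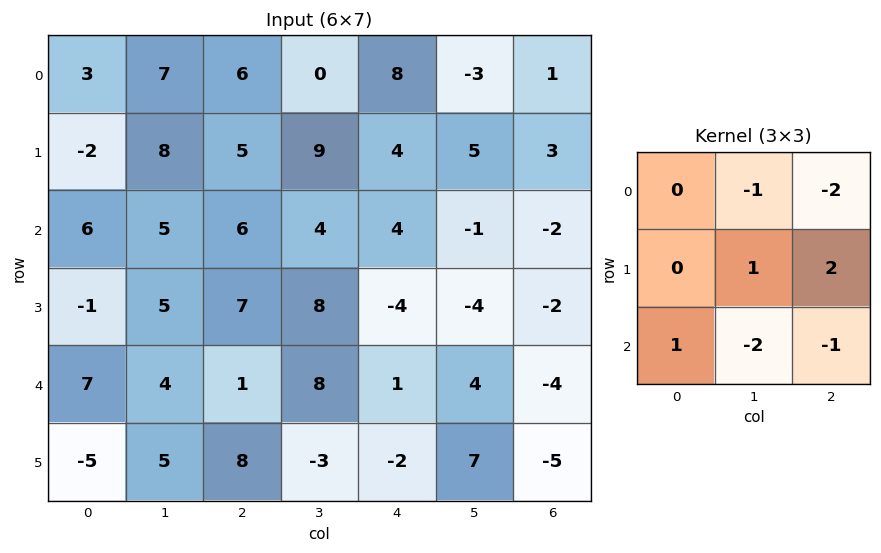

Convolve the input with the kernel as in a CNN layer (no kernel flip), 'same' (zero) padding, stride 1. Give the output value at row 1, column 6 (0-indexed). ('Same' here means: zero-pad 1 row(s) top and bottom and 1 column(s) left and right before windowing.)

5

The receptive field on the zero-padded input at this output position is [-3 1 0 / 5 3 0 / -1 -2 0]. Elementwise product with the kernel and sum: 1·-1 + 0·-2 + 3·1 + 0·2 + -1·1 + -2·-2 + 0·-1.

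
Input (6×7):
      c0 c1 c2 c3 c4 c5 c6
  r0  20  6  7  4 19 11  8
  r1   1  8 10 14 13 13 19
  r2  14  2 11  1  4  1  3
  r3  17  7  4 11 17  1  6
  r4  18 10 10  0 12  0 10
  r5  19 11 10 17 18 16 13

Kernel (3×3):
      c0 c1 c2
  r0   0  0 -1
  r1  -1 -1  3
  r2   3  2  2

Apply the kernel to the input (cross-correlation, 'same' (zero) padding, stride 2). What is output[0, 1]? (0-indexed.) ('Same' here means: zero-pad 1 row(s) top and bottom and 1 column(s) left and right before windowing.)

71

The receptive field on the zero-padded input at this output position is [0 0 0 / 6 7 4 / 8 10 14]. Elementwise product with the kernel and sum: 0·-1 + 6·-1 + 7·-1 + 4·3 + 8·3 + 10·2 + 14·2.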